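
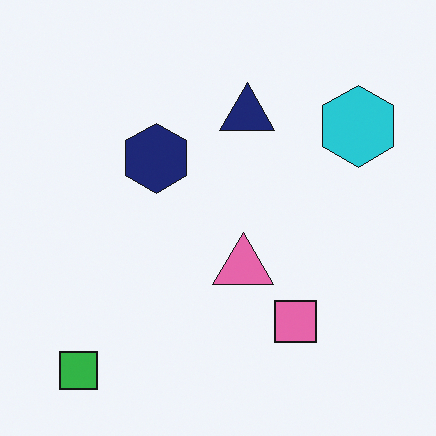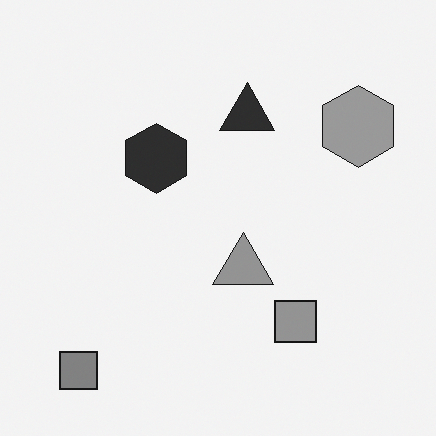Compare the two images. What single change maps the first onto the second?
The second image is the first converted to grayscale.

All color is removed — every shape is now a shade of grey.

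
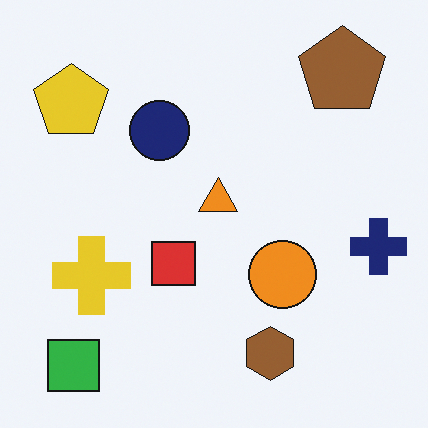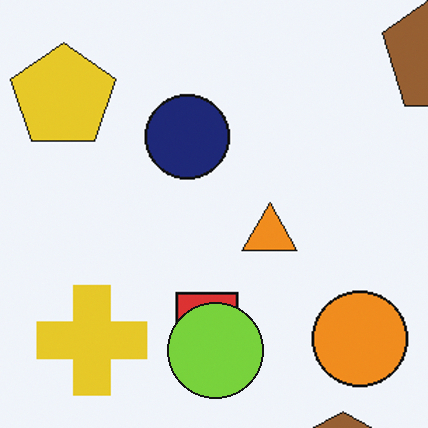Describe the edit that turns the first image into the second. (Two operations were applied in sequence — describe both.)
This is the original image cropped slightly and scaled back up, then overlaid with an additional lime circle.

The visible shapes are larger and the field of view is narrower; shapes near the original edges may be partly or wholly outside the frame — a crop-and-rescale. A lime circle appears in the second image that is absent from the first.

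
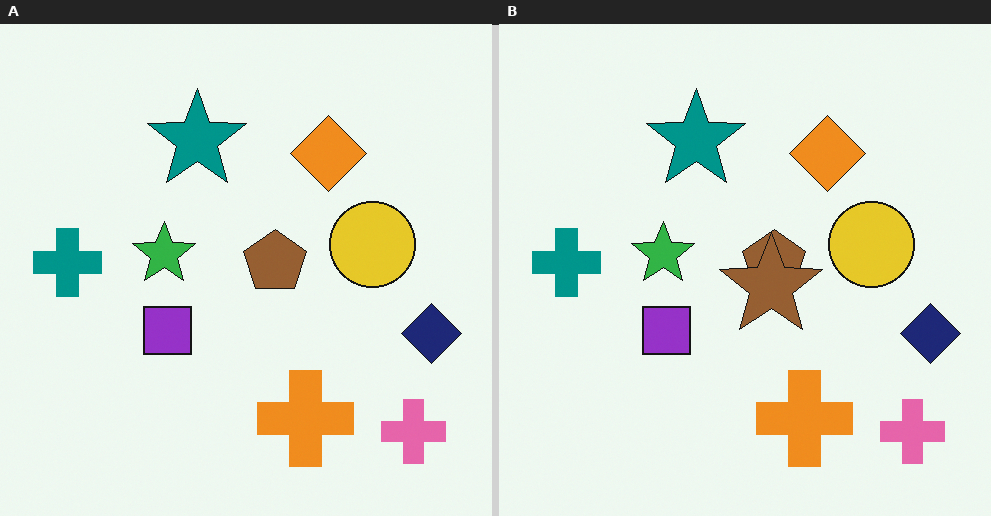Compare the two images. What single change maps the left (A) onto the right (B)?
Overlaid with an additional brown star.

A brown star appears in the right (B) image that is absent from the left (A).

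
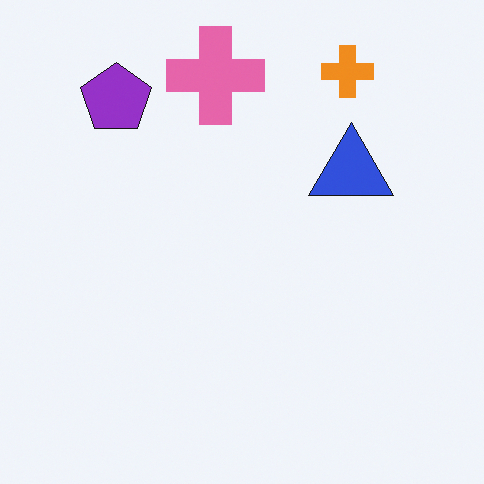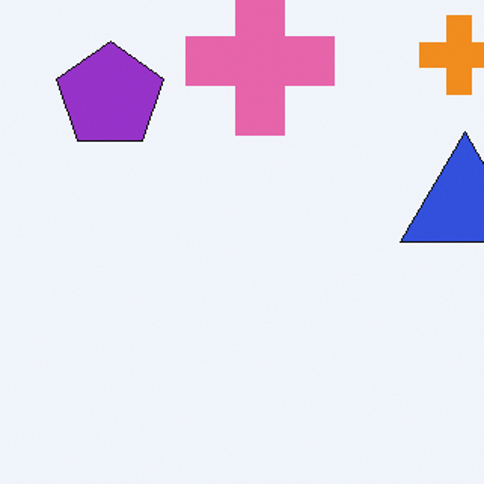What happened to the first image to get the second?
It was cropped to a modestly smaller region and rescaled.

The visible shapes are larger and the field of view is narrower; shapes near the original edges may be partly or wholly outside the frame — a crop-and-rescale.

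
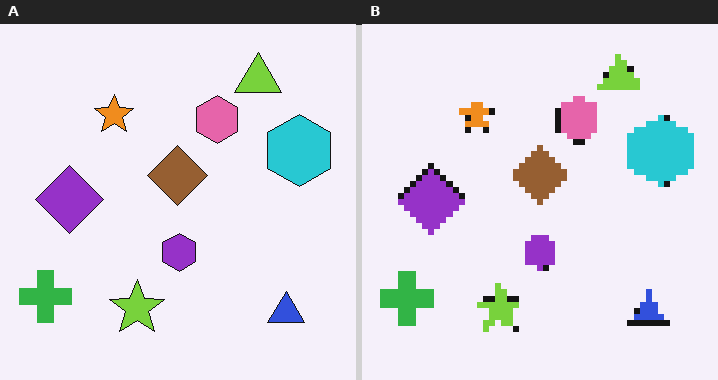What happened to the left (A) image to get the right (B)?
This is the original image moderately pixelated.

Shapes are reduced to large square blocks; fine edges and outlines are lost — a downscale-then-upscale (mosaic) effect.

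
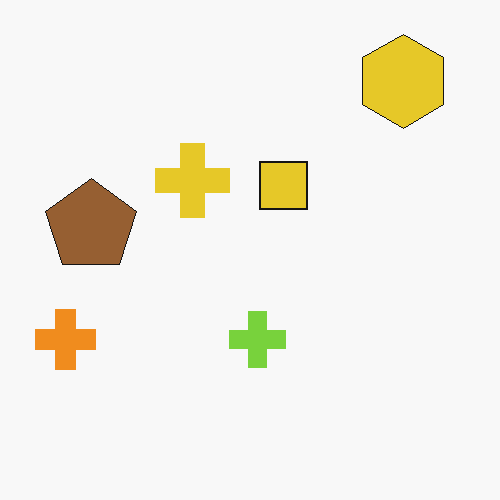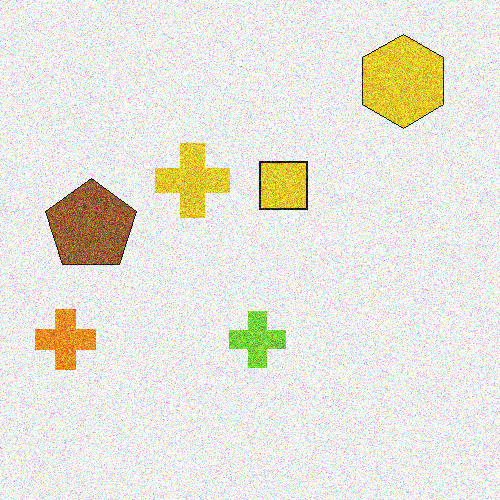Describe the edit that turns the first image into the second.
The transformation is: degraded with strong gaussian noise.

Random speckle covers the whole image, including the flat background.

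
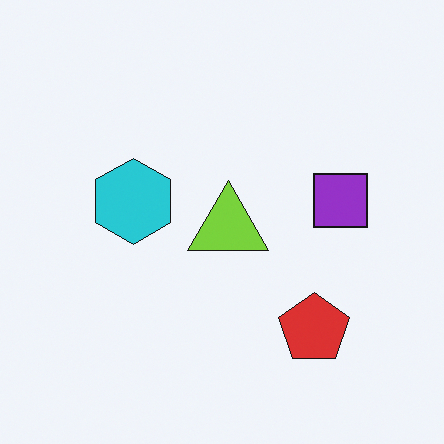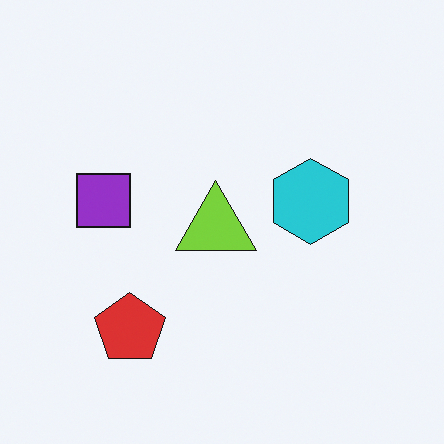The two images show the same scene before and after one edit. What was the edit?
Flipped horizontally (left ↔ right).

The purple square is in the right of the first image and the left of the second — shapes on opposite sides of the vertical midline have swapped in a mirror flip.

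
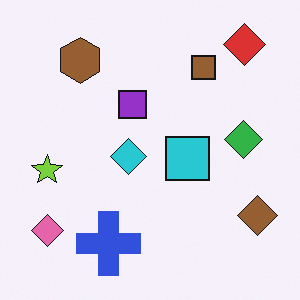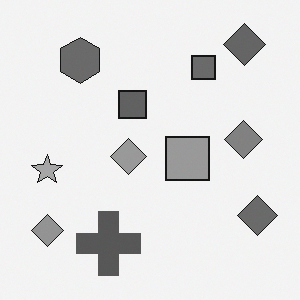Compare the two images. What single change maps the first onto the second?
It was converted to grayscale.

All color is removed — every shape is now a shade of grey.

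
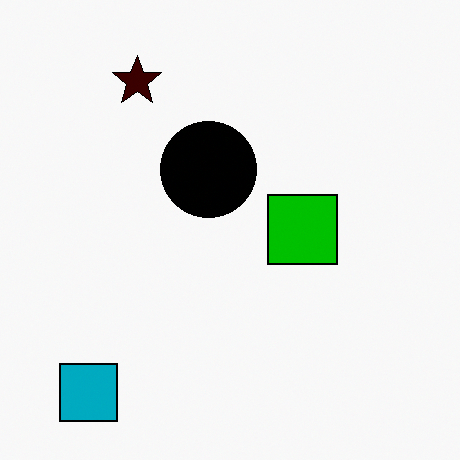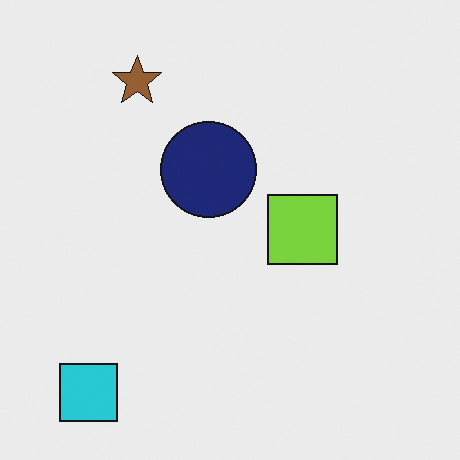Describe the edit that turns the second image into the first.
This is the original image given much higher contrast.

Tones are pushed away from mid-grey across the whole image — a global contrast change.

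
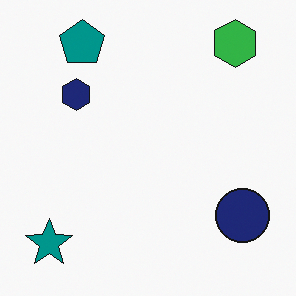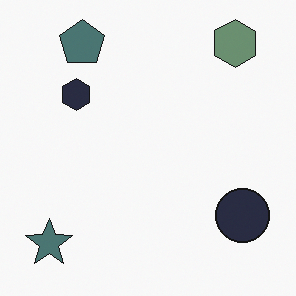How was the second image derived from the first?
Heavily desaturated.

All colors are more muted and greyish — a global saturation change.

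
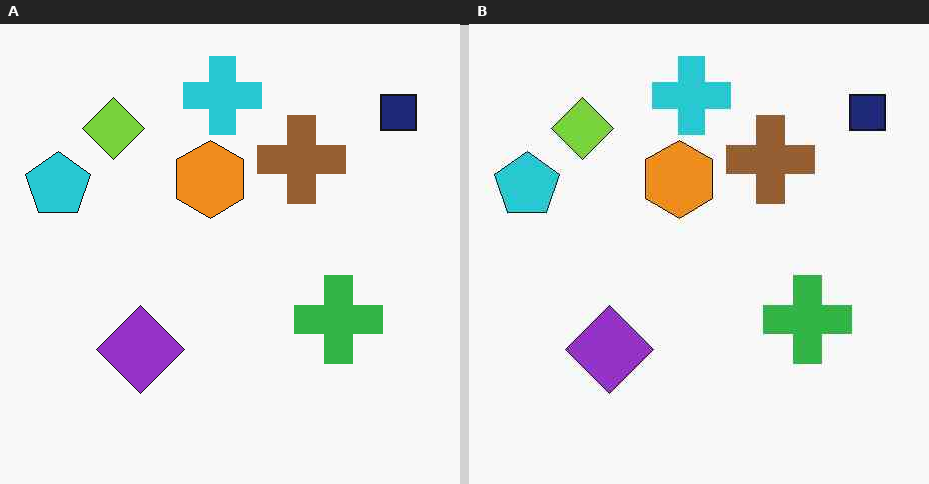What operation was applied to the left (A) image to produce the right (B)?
This is the original image given moderate JPEG compression.

Blocky 8×8 compression artifacts appear around shape edges and the flat background shows ringing — characteristic JPEG degradation.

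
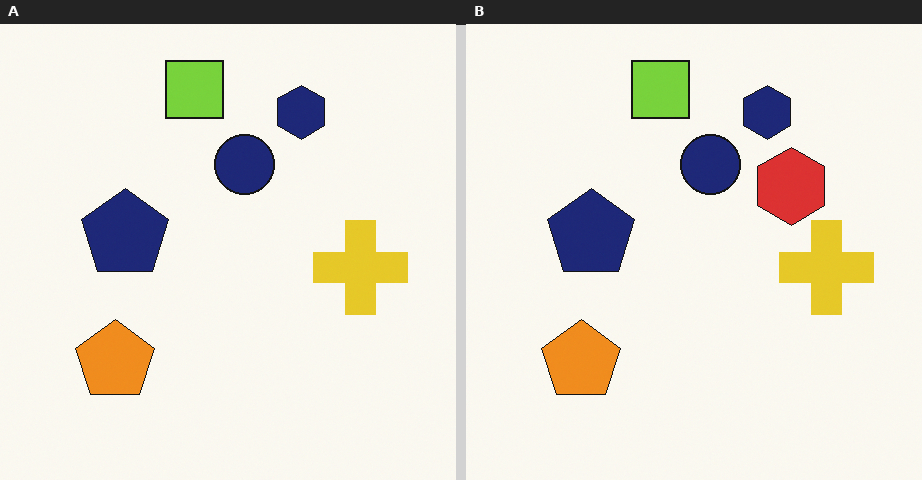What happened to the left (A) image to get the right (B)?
It was overlaid with an additional red hexagon.

A red hexagon appears in the right (B) image that is absent from the left (A).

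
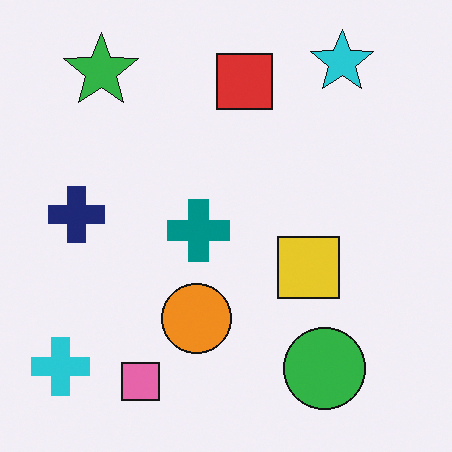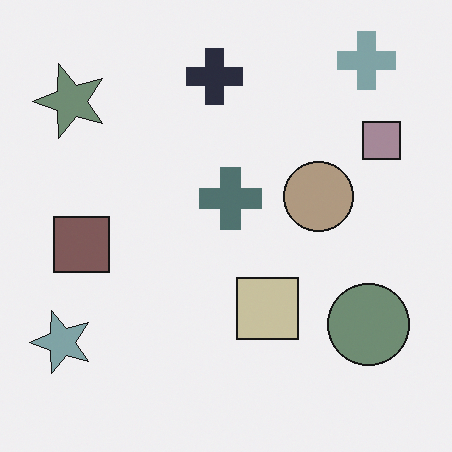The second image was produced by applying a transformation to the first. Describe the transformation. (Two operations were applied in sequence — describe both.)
The transformation is: transposed (reflected across the top-left ↔ bottom-right diagonal), then made much more muted (saturation change).

Shapes have swapped their row and column positions — what was in the top-right is now in the bottom-left — a diagonal reflection. All colors are more muted and greyish — a global saturation change.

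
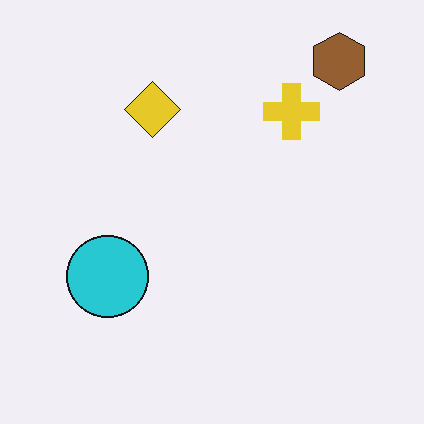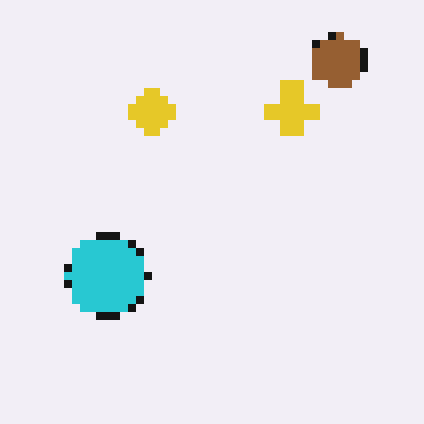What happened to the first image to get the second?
It was pixelated into visible square blocks.

Shapes are reduced to large square blocks; fine edges and outlines are lost — a downscale-then-upscale (mosaic) effect.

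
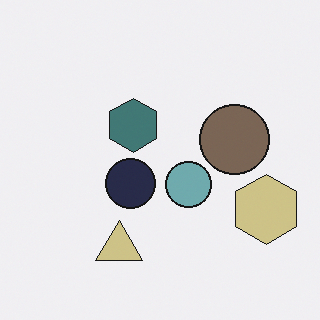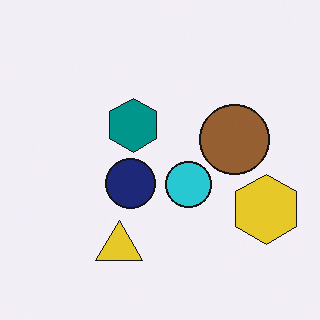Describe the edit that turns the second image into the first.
This is the original image heavily desaturated.

All colors are more muted and greyish — a global saturation change.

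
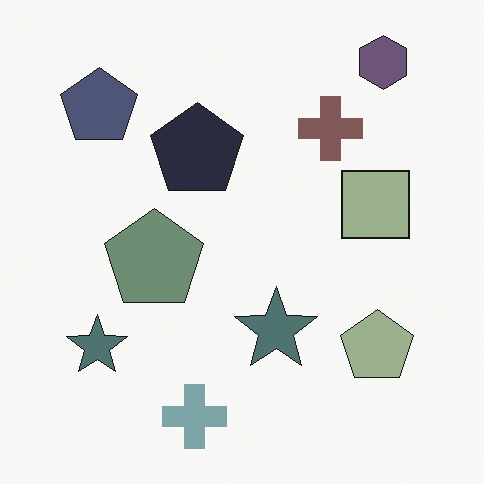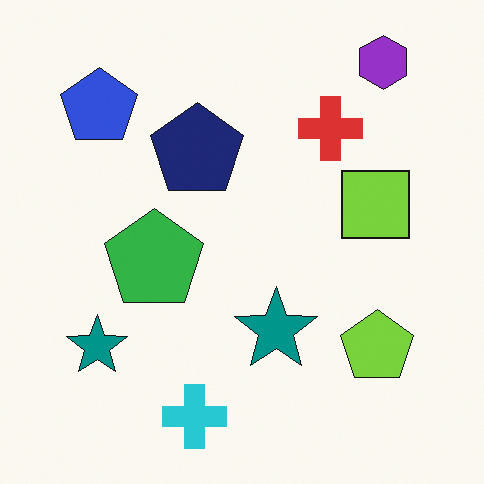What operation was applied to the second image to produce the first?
Heavily desaturated.

All colors are more muted and greyish — a global saturation change.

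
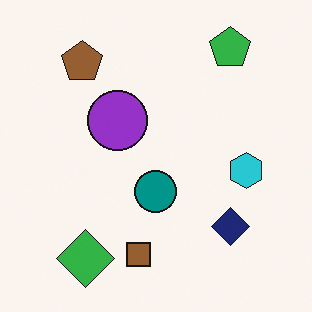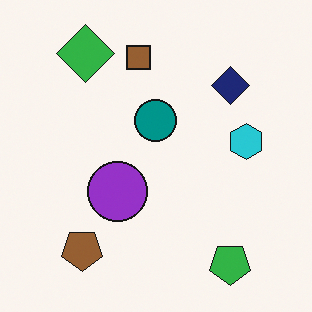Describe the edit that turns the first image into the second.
This is the original image flipped vertically (top ↔ bottom).

The green pentagon is in the top-right of the first image and the bottom-right of the second — shapes on opposite sides of the horizontal midline have swapped in a mirror flip.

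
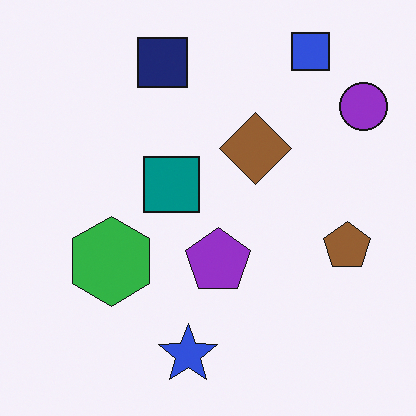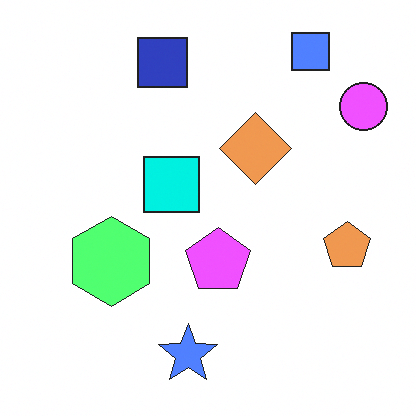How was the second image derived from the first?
The image was noticeably brightened.

Every pixel — background and shapes alike — is uniformly brightened.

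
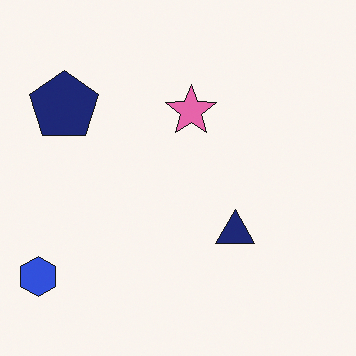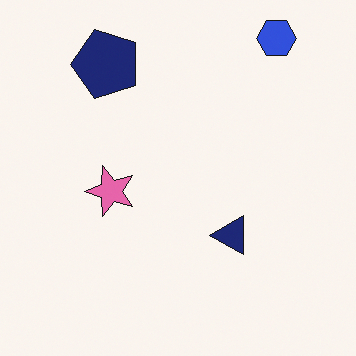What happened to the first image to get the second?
The transformation is: transposed (reflected across the top-left ↔ bottom-right diagonal).

Shapes have swapped their row and column positions — what was in the top-right is now in the bottom-left — a diagonal reflection.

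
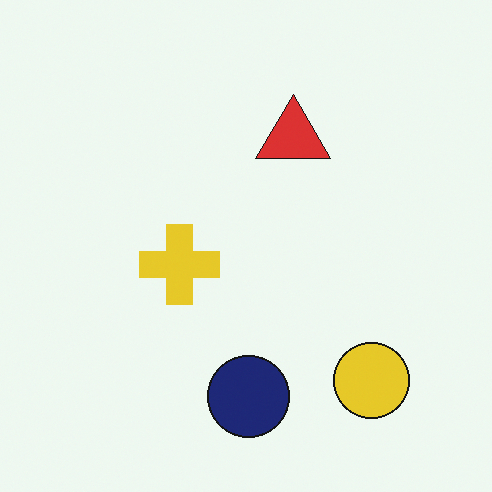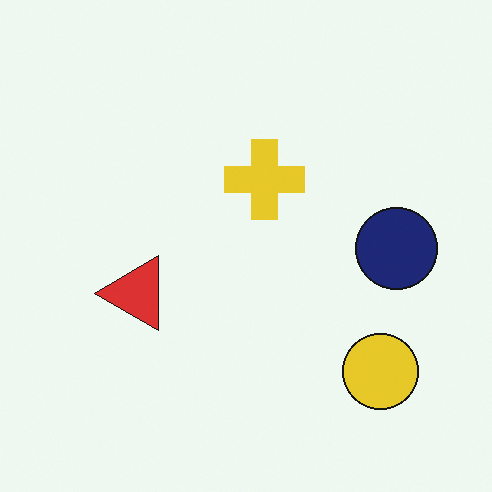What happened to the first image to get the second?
The transformation is: transposed (reflected across the top-left ↔ bottom-right diagonal).

Shapes have swapped their row and column positions — what was in the top-right is now in the bottom-left — a diagonal reflection.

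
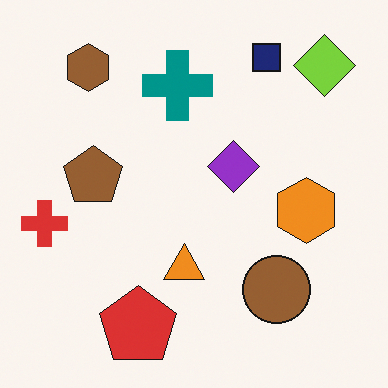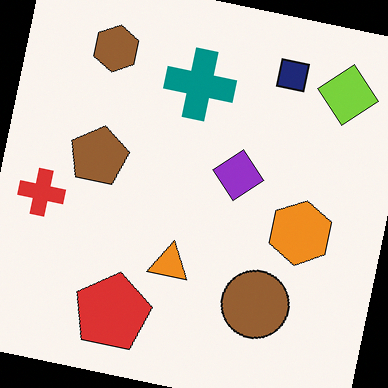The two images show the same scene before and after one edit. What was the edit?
The image was rotated clockwise by a small amount.

Every shape is tilted by the same angle and the image corners show triangular fill wedges — a whole-image rotation by a non-right angle.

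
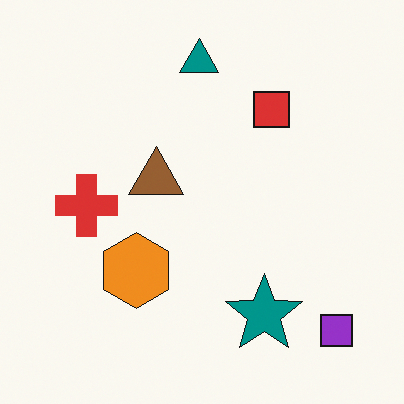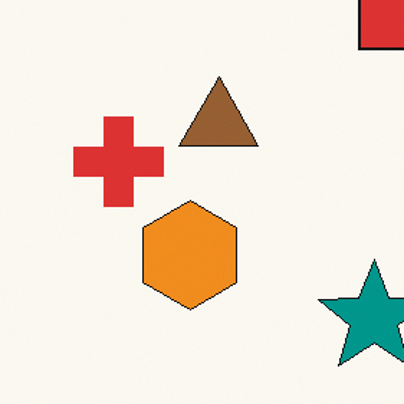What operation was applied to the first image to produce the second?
It was cropped to a modestly smaller region and rescaled.

The visible shapes are larger and the field of view is narrower; shapes near the original edges may be partly or wholly outside the frame — a crop-and-rescale.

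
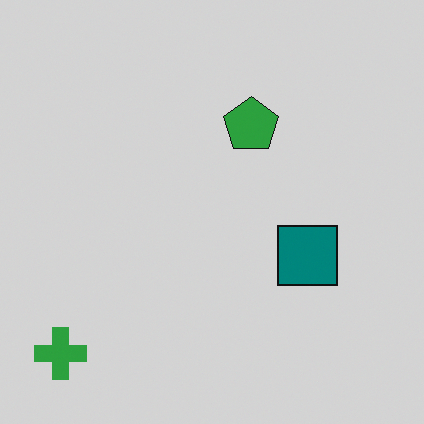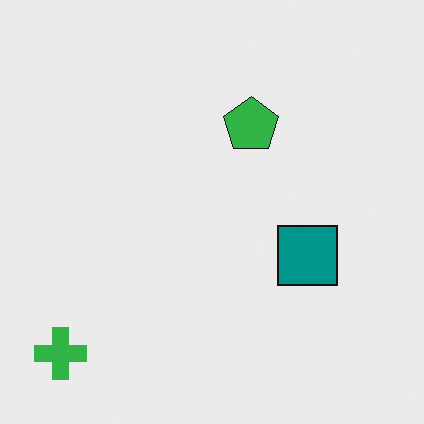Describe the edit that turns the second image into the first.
The image was slightly darkened.

Every pixel — background and shapes alike — is uniformly darkened.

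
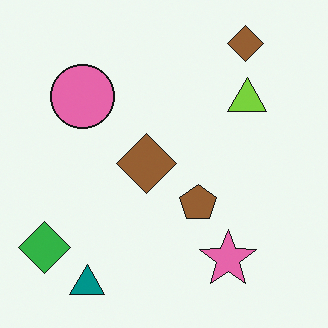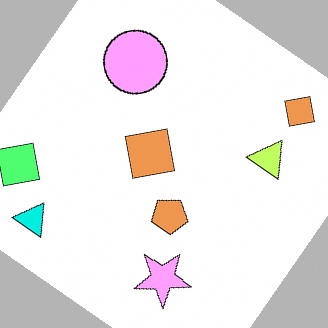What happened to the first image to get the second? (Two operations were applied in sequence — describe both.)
The transformation is: substantially brightened, then rotated clockwise by a large amount — several tens of degrees.

Every pixel — background and shapes alike — is uniformly brightened. Every shape is tilted by the same angle and the image corners show triangular fill wedges — a whole-image rotation by a non-right angle.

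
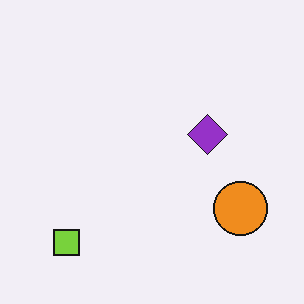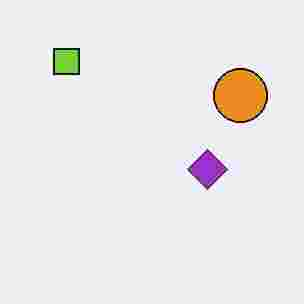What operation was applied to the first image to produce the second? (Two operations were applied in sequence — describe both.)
It was flipped vertically (top ↔ bottom), then heavily JPEG-compressed with obvious blocking artifacts.

The lime square is in the bottom-left of the first image and the top-left of the second — shapes on opposite sides of the horizontal midline have swapped in a mirror flip. Blocky 8×8 compression artifacts appear around shape edges and the flat background shows ringing — characteristic JPEG degradation.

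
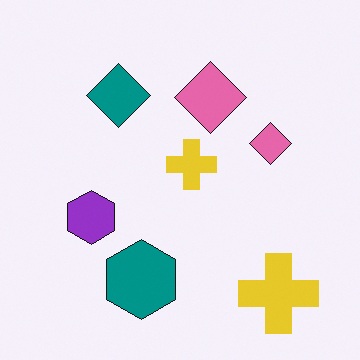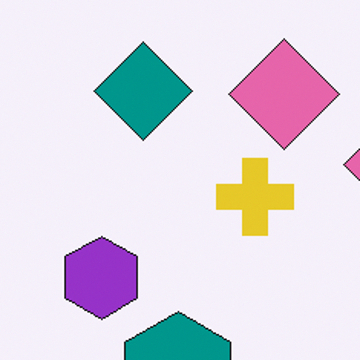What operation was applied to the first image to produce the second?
The second image is the first cropped slightly and scaled back up.

The visible shapes are larger and the field of view is narrower; shapes near the original edges may be partly or wholly outside the frame — a crop-and-rescale.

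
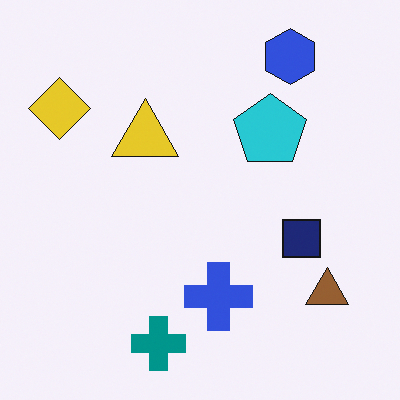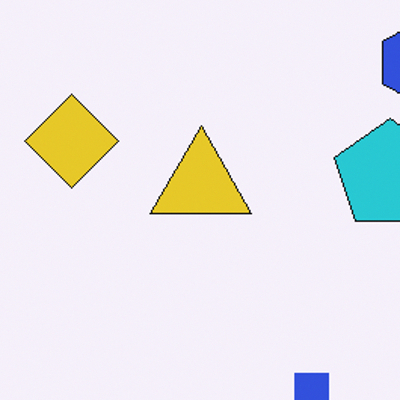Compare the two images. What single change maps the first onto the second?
It was cropped to a modestly smaller region and rescaled.

The visible shapes are larger and the field of view is narrower; shapes near the original edges may be partly or wholly outside the frame — a crop-and-rescale.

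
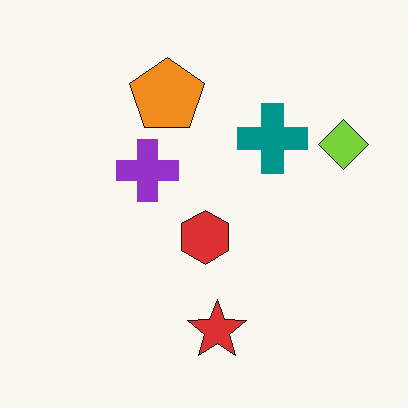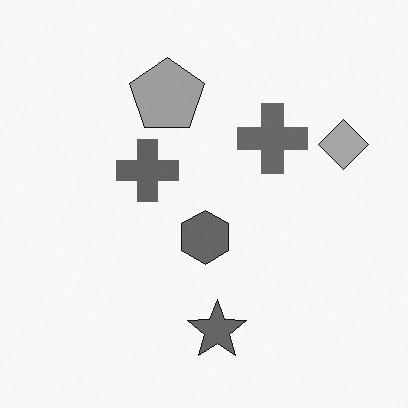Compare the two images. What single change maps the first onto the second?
Converted to grayscale.

All color is removed — every shape is now a shade of grey.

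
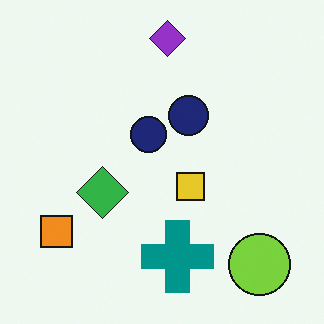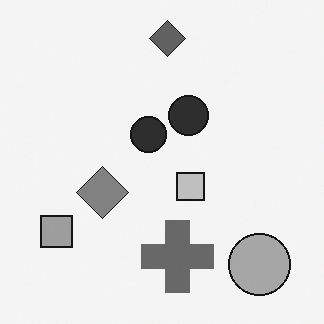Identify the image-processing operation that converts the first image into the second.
The transformation is: converted to grayscale.

All color is removed — every shape is now a shade of grey.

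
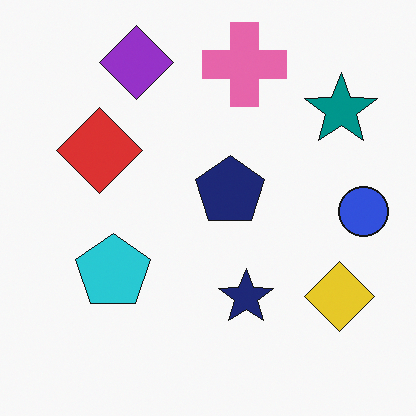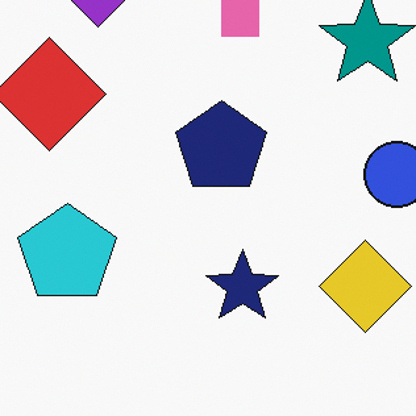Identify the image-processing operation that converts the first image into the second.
It was cropped to a modestly smaller region and rescaled.

The visible shapes are larger and the field of view is narrower; shapes near the original edges may be partly or wholly outside the frame — a crop-and-rescale.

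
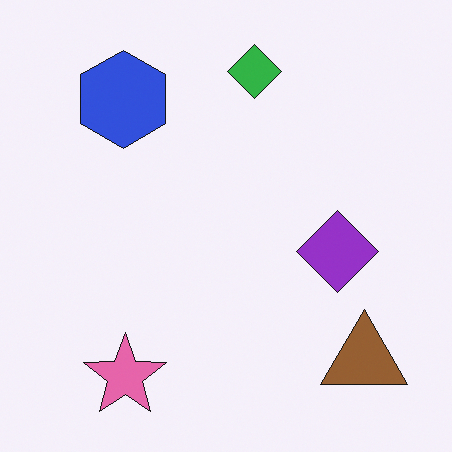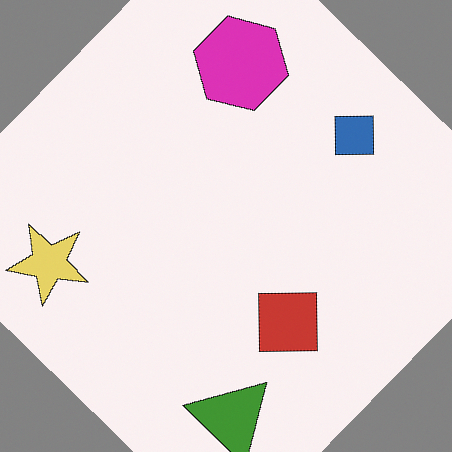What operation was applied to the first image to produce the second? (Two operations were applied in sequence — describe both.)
It was hue-shifted by a moderate amount, then rotated clockwise by a large amount — several tens of degrees.

Every shape's color has rotated by the same amount around the hue wheel — a uniform hue shift. Every shape is tilted by the same angle and the image corners show triangular fill wedges — a whole-image rotation by a non-right angle.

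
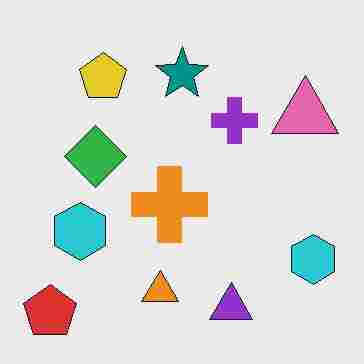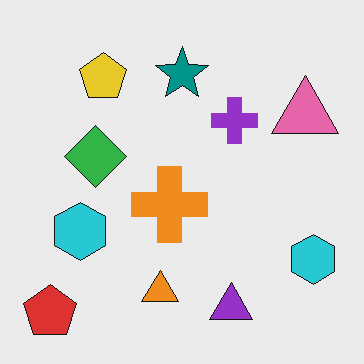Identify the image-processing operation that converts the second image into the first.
It was heavily JPEG-compressed with obvious blocking artifacts.

Blocky 8×8 compression artifacts appear around shape edges and the flat background shows ringing — characteristic JPEG degradation.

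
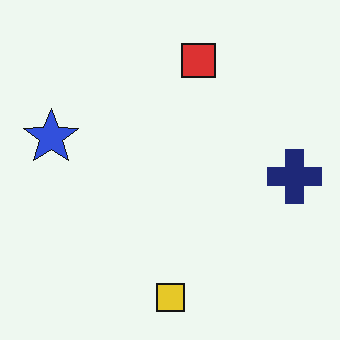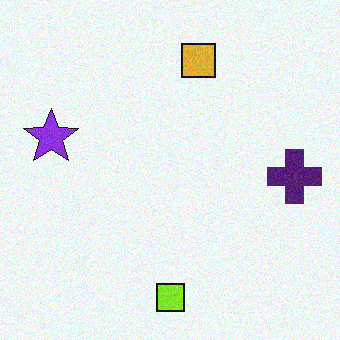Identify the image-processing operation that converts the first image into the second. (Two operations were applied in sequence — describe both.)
Hue-shifted by a small amount, then degraded with subtle gaussian noise.

Every shape's color has rotated by the same amount around the hue wheel — a uniform hue shift. Random speckle covers the whole image, including the flat background.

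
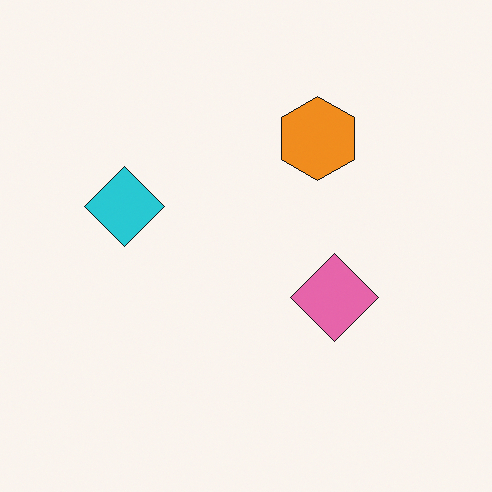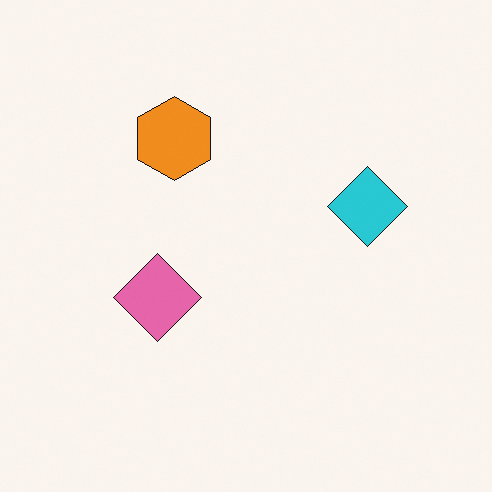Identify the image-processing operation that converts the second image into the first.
The first image is the second flipped horizontally (left ↔ right).

The cyan diamond is in the right of the second image and the left of the first — shapes on opposite sides of the vertical midline have swapped in a mirror flip.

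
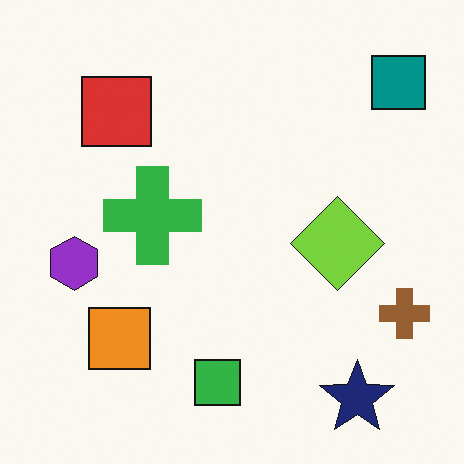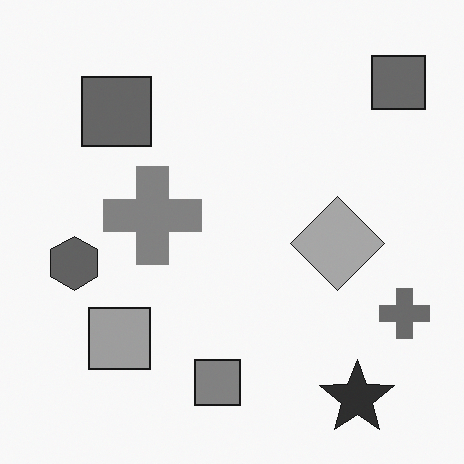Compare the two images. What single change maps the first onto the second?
The transformation is: converted to grayscale.

All color is removed — every shape is now a shade of grey.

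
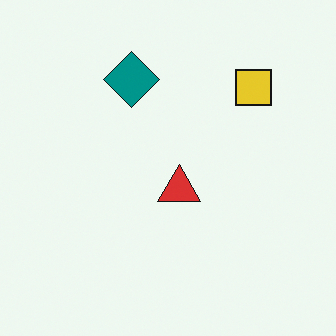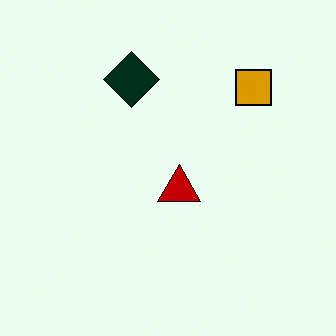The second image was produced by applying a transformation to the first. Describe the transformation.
This is the original image given much higher contrast.

Tones are pushed away from mid-grey across the whole image — a global contrast change.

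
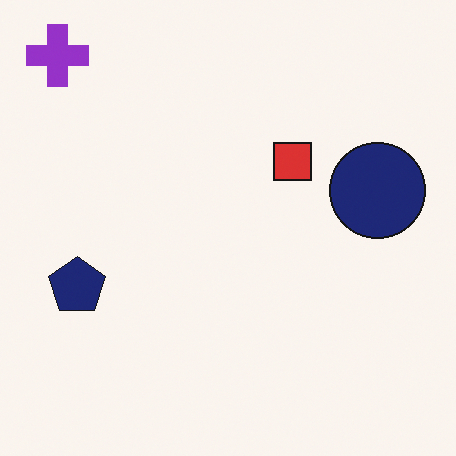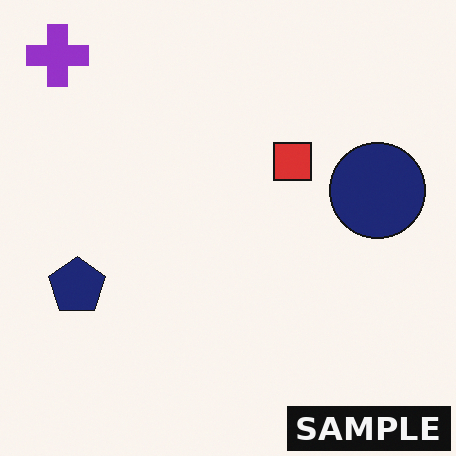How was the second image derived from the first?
It was watermarked with the text "SAMPLE" in the lower-right corner.

A dark label reading "SAMPLE" appears in the lower-right corner.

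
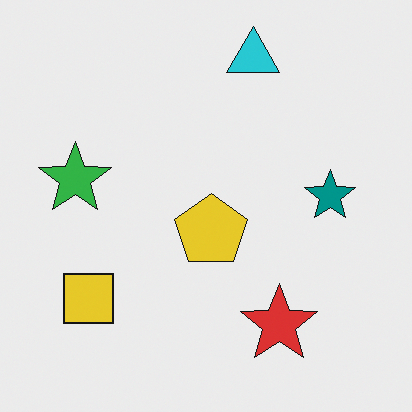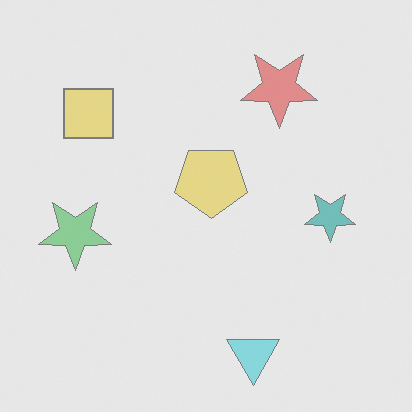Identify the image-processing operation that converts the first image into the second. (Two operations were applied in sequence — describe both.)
It was flipped vertically (top ↔ bottom), then given much lower contrast.

The cyan triangle is in the top of the first image and the bottom of the second — shapes on opposite sides of the horizontal midline have swapped in a mirror flip. Tones are pushed toward mid-grey across the whole image — a global contrast change.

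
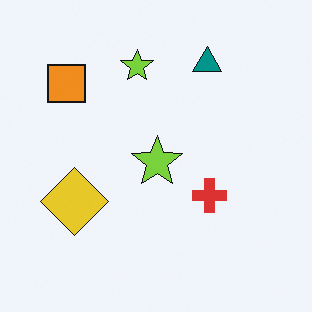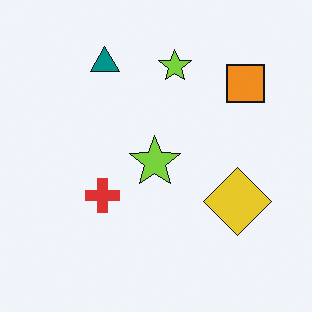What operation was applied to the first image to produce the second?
This is the original image flipped horizontally (left ↔ right).

The orange square is in the top-left of the first image and the top-right of the second — shapes on opposite sides of the vertical midline have swapped in a mirror flip.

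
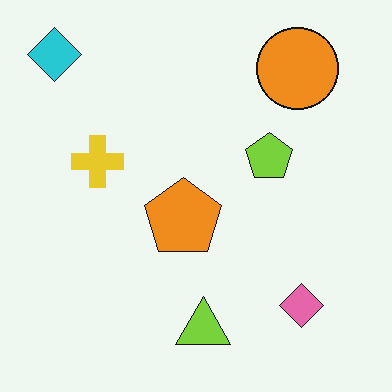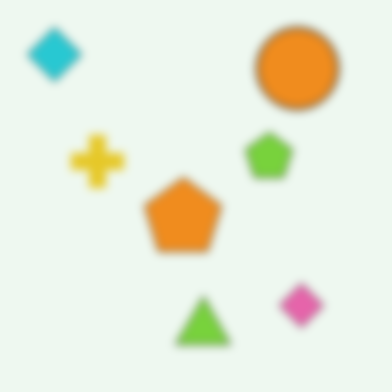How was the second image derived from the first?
It was moderately blurred.

Shape edges and outlines are uniformly softened across the whole image.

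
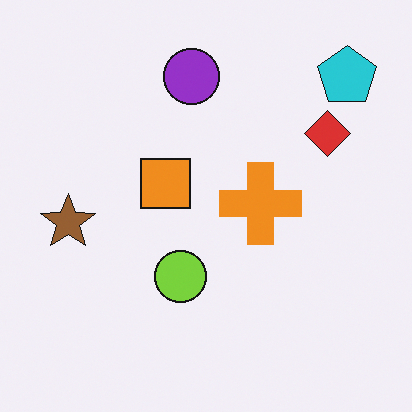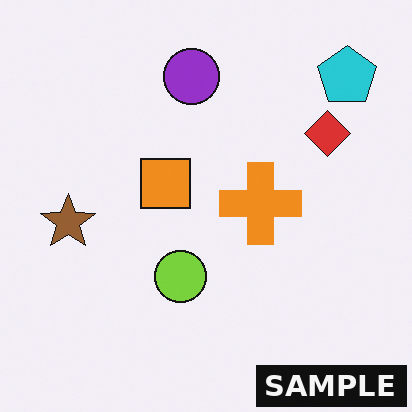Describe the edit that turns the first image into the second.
This is the original image watermarked with the text "SAMPLE" in the lower-right corner.

A dark label reading "SAMPLE" appears in the lower-right corner.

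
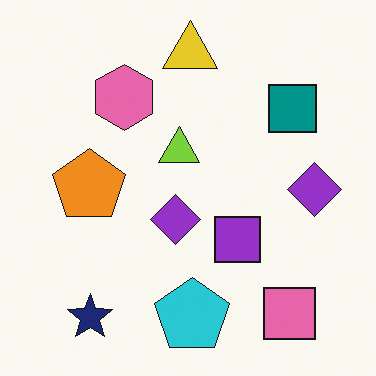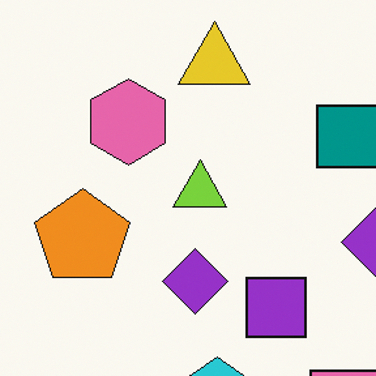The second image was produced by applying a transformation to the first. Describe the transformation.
Cropped slightly and scaled back up.

The visible shapes are larger and the field of view is narrower; shapes near the original edges may be partly or wholly outside the frame — a crop-and-rescale.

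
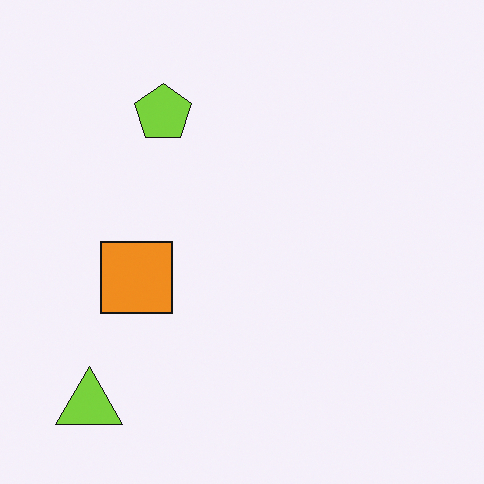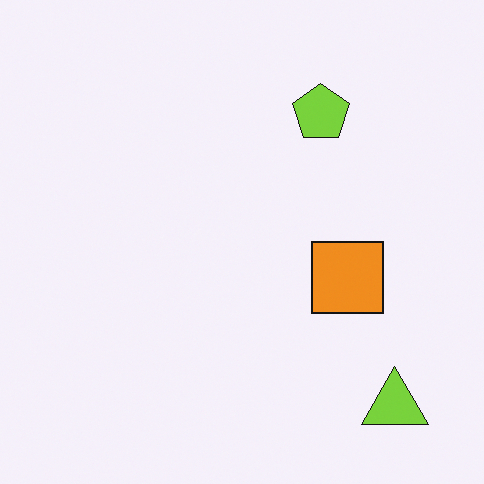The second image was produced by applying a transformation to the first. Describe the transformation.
The transformation is: flipped horizontally (left ↔ right).

The lime triangle is in the bottom-left of the first image and the bottom-right of the second — shapes on opposite sides of the vertical midline have swapped in a mirror flip.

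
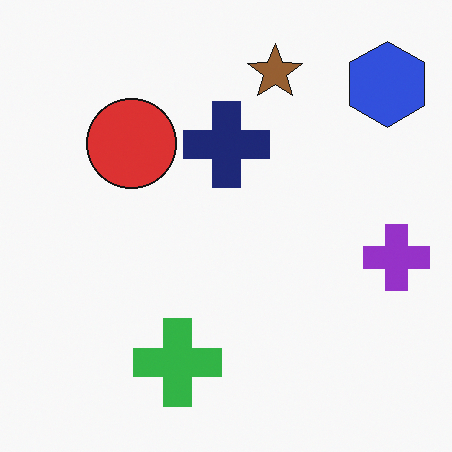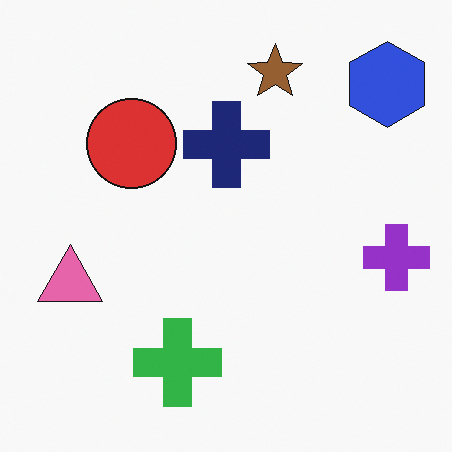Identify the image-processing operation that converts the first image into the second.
This is the original image overlaid with an additional pink triangle.

A pink triangle appears in the second image that is absent from the first.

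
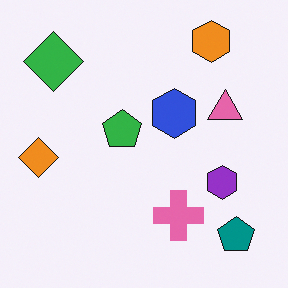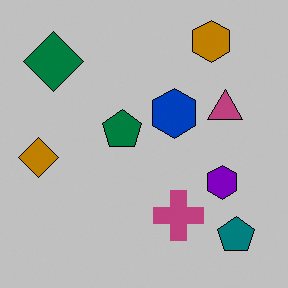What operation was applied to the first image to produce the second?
This is the original image aggressively posterized.

Each flat color has snapped to a coarser quantized level — most visibly, the near-white background has dropped to a flat grey.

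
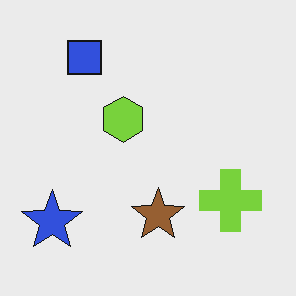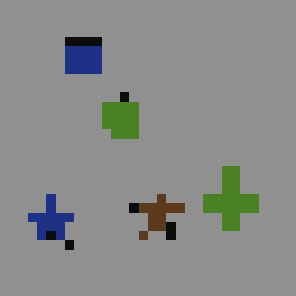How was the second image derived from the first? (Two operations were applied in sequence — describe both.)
Darkened a lot, then coarsely pixelated.

Every pixel — background and shapes alike — is uniformly darkened. Shapes are reduced to large square blocks; fine edges and outlines are lost — a downscale-then-upscale (mosaic) effect.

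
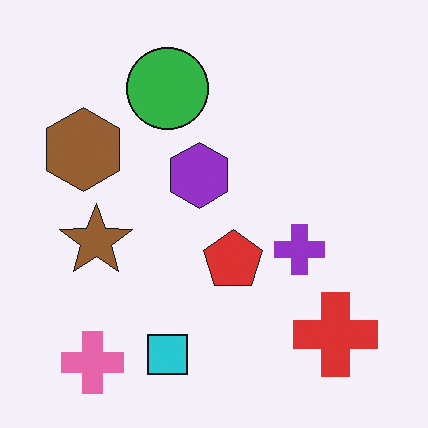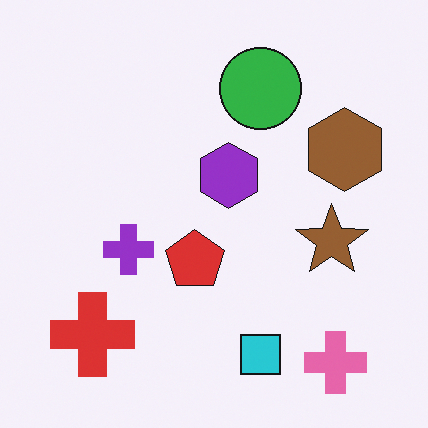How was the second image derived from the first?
The second image is the first flipped horizontally (left ↔ right).

The brown hexagon is in the left of the first image and the right of the second — shapes on opposite sides of the vertical midline have swapped in a mirror flip.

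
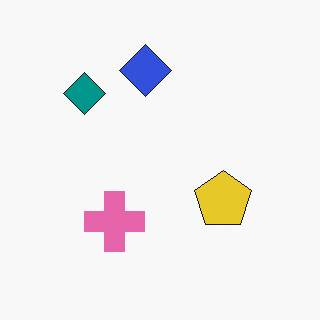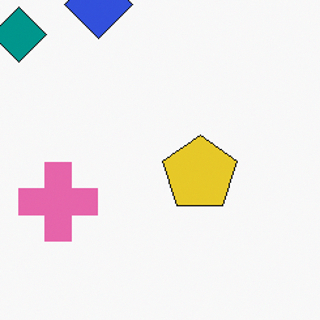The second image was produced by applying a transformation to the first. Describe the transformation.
The second image is the first cropped to a modestly smaller region and rescaled.

The visible shapes are larger and the field of view is narrower; shapes near the original edges may be partly or wholly outside the frame — a crop-and-rescale.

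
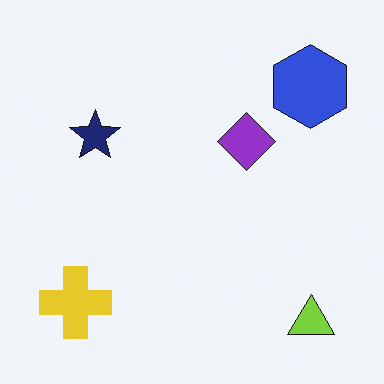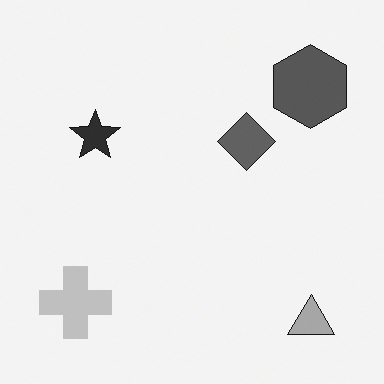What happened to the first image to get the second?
It was converted to grayscale.

All color is removed — every shape is now a shade of grey.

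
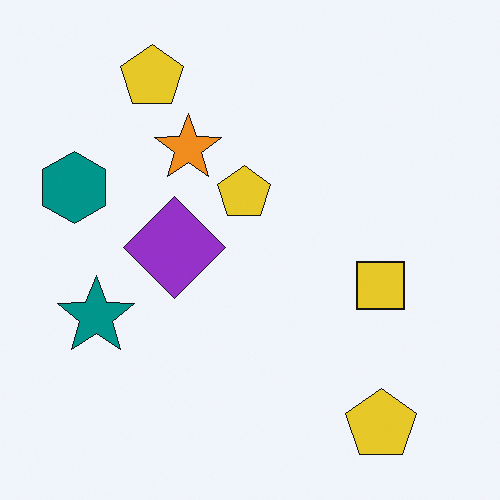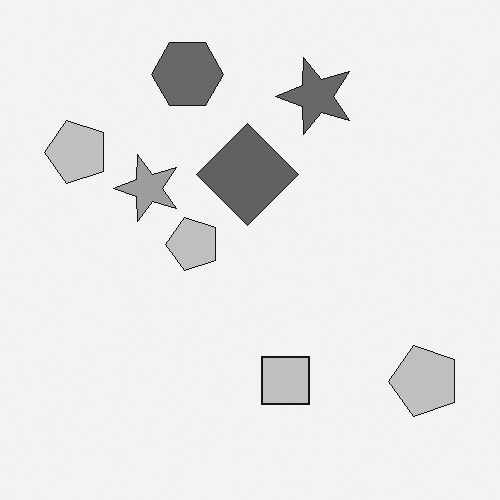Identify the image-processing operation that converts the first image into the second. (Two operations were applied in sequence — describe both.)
Transposed (reflected across the top-left ↔ bottom-right diagonal), then converted to grayscale.

Shapes have swapped their row and column positions — what was in the top-right is now in the bottom-left — a diagonal reflection. All color is removed — every shape is now a shade of grey.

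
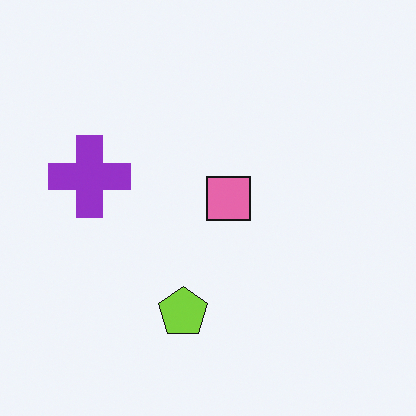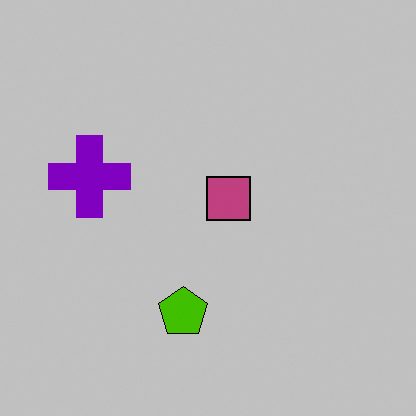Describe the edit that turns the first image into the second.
It was aggressively posterized.

Each flat color has snapped to a coarser quantized level — most visibly, the near-white background has dropped to a flat grey.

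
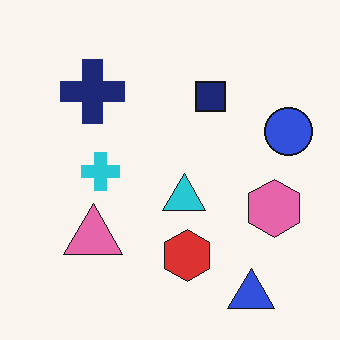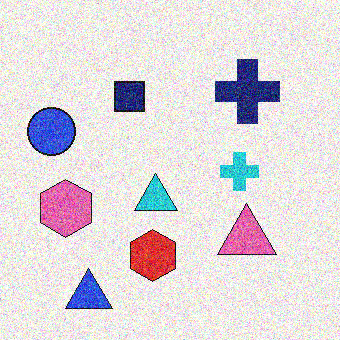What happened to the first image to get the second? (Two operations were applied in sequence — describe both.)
The transformation is: flipped horizontally (left ↔ right), then degraded with a thick layer of grain.

The blue circle is in the right of the first image and the left of the second — shapes on opposite sides of the vertical midline have swapped in a mirror flip. Random speckle covers the whole image, including the flat background.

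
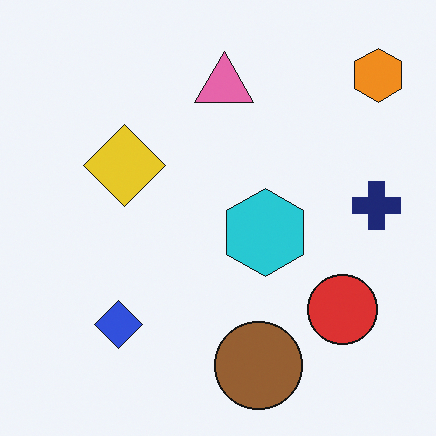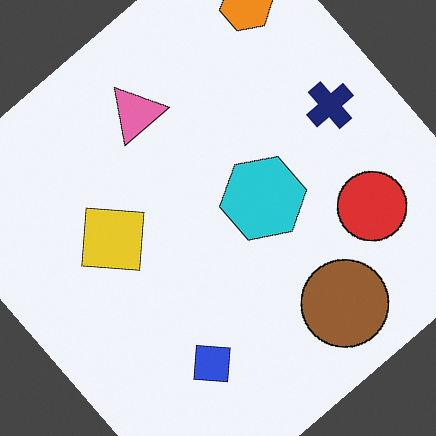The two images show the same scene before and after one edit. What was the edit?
The image was rotated counter-clockwise by a large amount — several tens of degrees.

Every shape is tilted by the same angle and the image corners show triangular fill wedges — a whole-image rotation by a non-right angle.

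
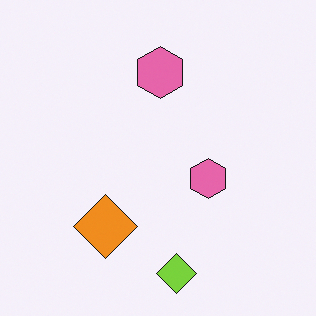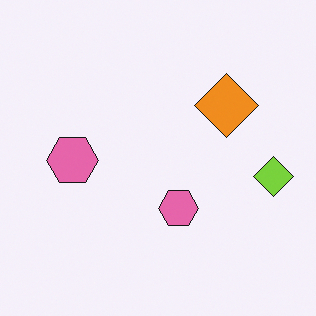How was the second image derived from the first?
The second image is the first transposed (reflected across the top-left ↔ bottom-right diagonal).

Shapes have swapped their row and column positions — what was in the top-right is now in the bottom-left — a diagonal reflection.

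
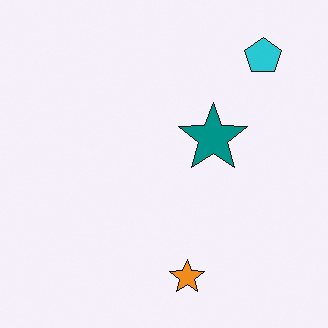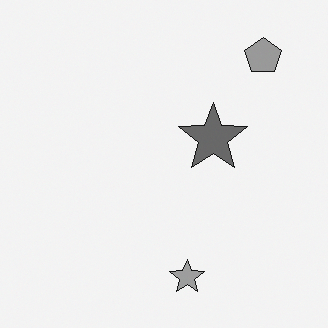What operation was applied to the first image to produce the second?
The second image is the first converted to grayscale.

All color is removed — every shape is now a shade of grey.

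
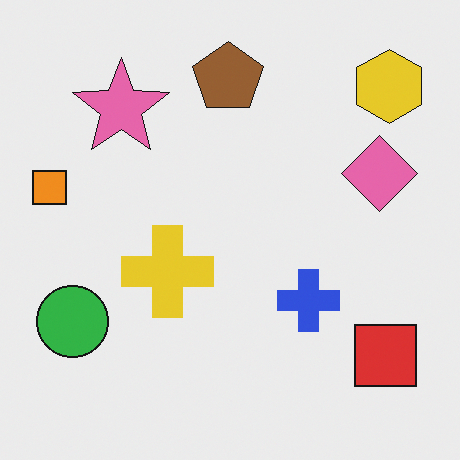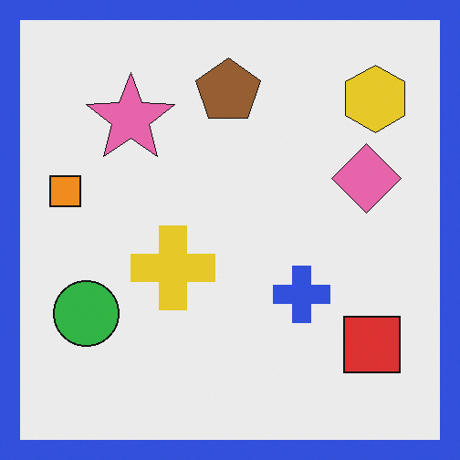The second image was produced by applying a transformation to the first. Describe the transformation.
The transformation is: framed with a blue border.

A solid blue frame runs around the edge of the second image, with the content slightly shrunk inside it.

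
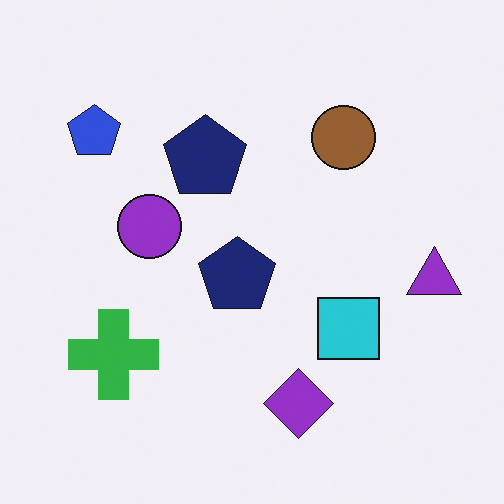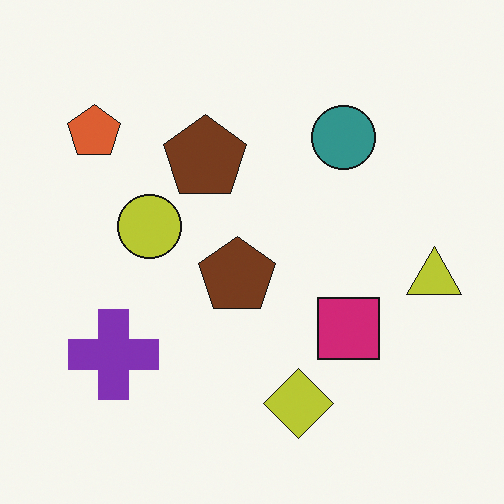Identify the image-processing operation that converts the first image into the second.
The image was hue-shifted through roughly a third of the color wheel.

Every shape's color has rotated by the same amount around the hue wheel — a uniform hue shift.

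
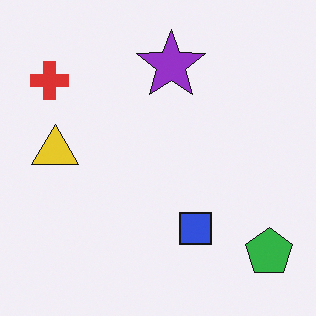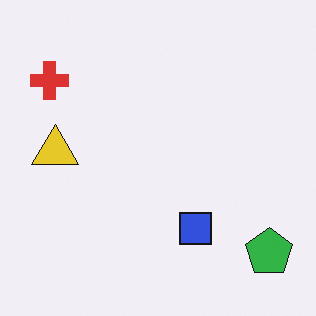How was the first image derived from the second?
The image was overlaid with an additional purple star.

A purple star appears in the first image that is absent from the second.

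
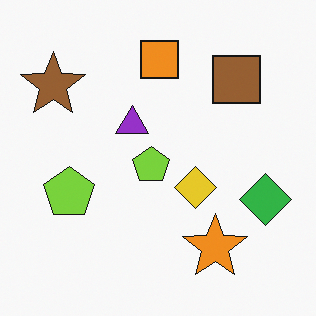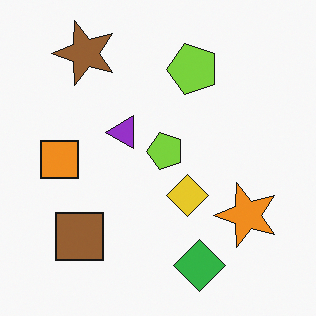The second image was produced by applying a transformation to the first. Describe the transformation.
The transformation is: transposed (reflected across the top-left ↔ bottom-right diagonal).

Shapes have swapped their row and column positions — what was in the top-right is now in the bottom-left — a diagonal reflection.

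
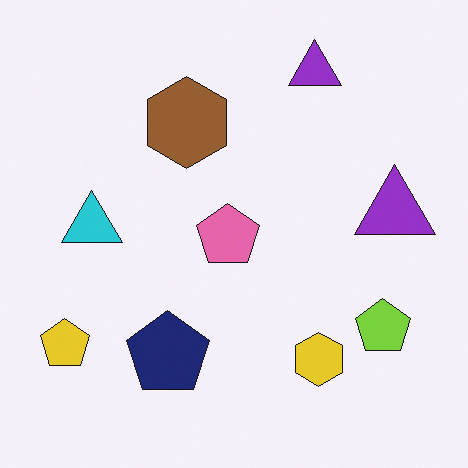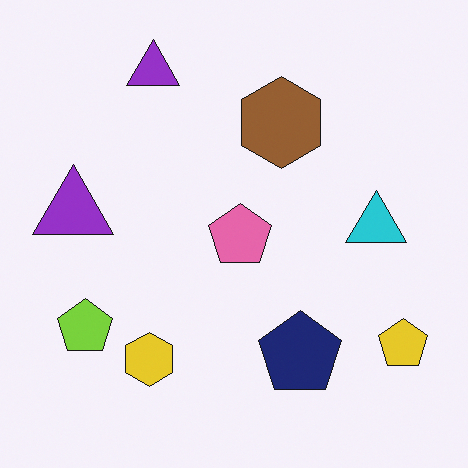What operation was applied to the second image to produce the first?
This is the original image flipped horizontally (left ↔ right).

The yellow pentagon is in the bottom-right of the second image and the bottom-left of the first — shapes on opposite sides of the vertical midline have swapped in a mirror flip.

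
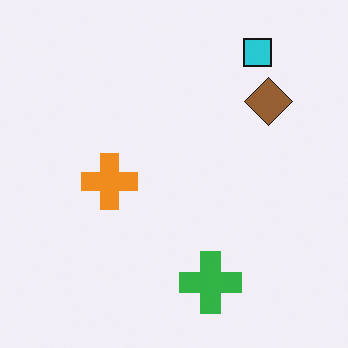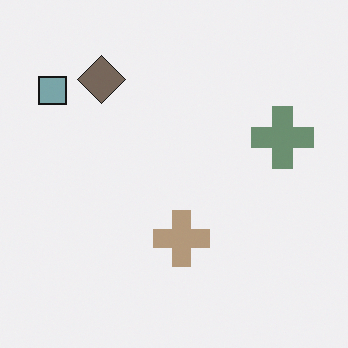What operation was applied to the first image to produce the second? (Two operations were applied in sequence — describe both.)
The image was rotated 90° counter-clockwise, then heavily desaturated.

The cyan square sits in the top-right of the first image and the top-left of the second — consistent with a whole-image 90° counter-clockwise rotation. All colors are more muted and greyish — a global saturation change.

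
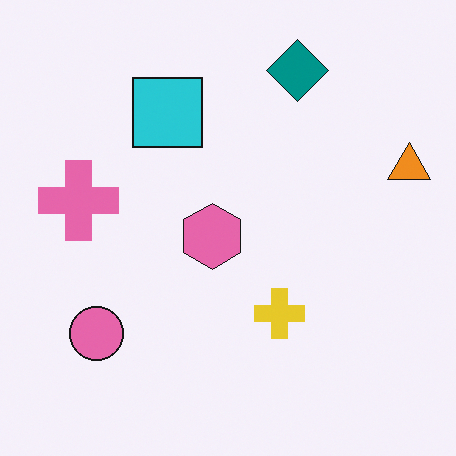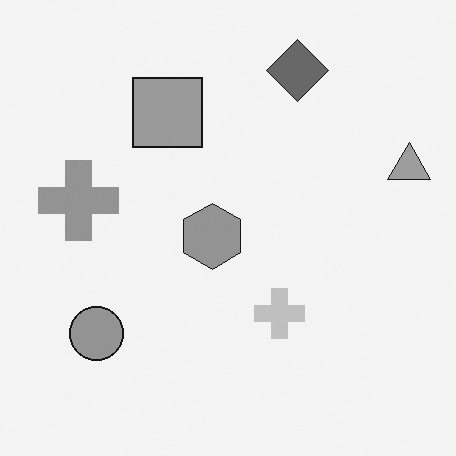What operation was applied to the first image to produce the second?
It was converted to grayscale.

All color is removed — every shape is now a shade of grey.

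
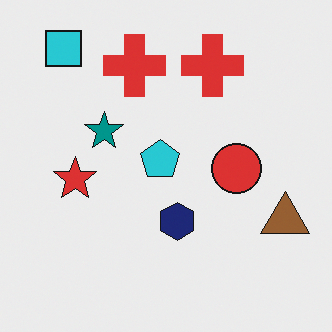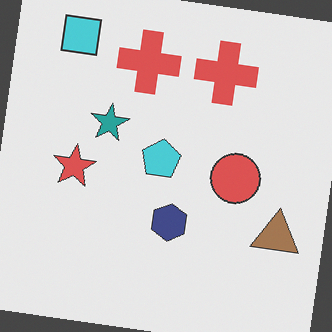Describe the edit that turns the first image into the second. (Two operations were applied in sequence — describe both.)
It was given slightly reduced contrast, then rotated clockwise by a slight angle.

Tones are pushed toward mid-grey across the whole image — a global contrast change. Every shape is tilted by the same angle and the image corners show triangular fill wedges — a whole-image rotation by a non-right angle.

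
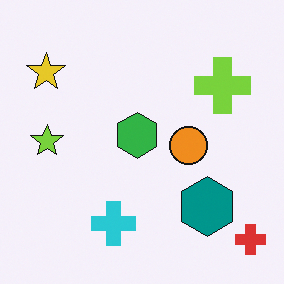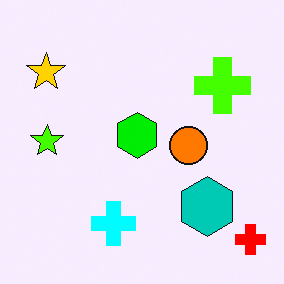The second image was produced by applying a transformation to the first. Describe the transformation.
It was made much more vivid (saturation change).

All colors are more vivid — a global saturation change.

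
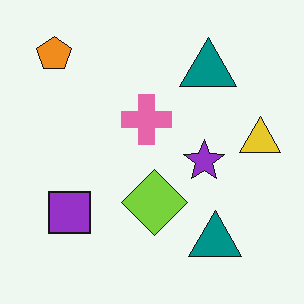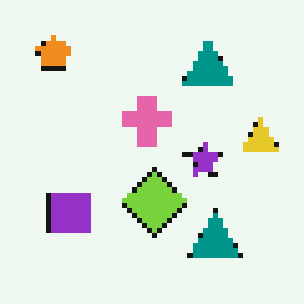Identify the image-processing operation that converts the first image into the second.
This is the original image lightly pixelated (a mild mosaic effect).

Shapes are reduced to large square blocks; fine edges and outlines are lost — a downscale-then-upscale (mosaic) effect.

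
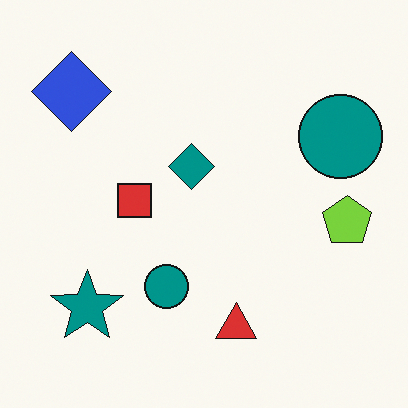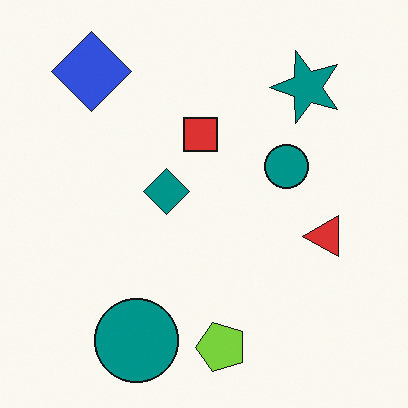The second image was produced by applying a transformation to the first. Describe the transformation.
This is the original image transposed (reflected across the top-left ↔ bottom-right diagonal).

Shapes have swapped their row and column positions — what was in the top-right is now in the bottom-left — a diagonal reflection.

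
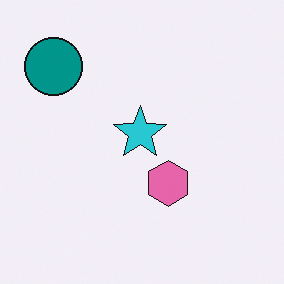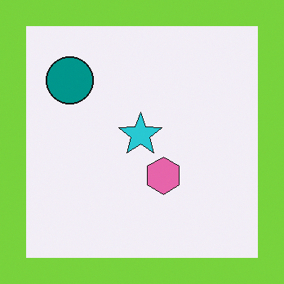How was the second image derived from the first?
It was framed with a lime border.

A solid lime frame runs around the edge of the second image, with the content slightly shrunk inside it.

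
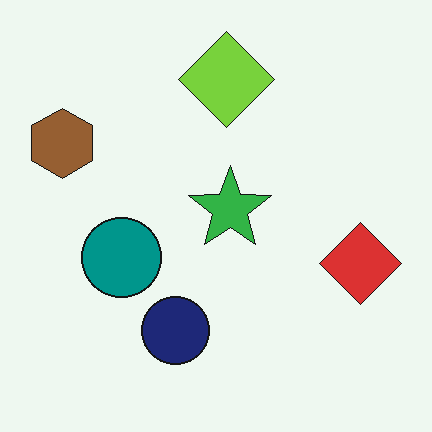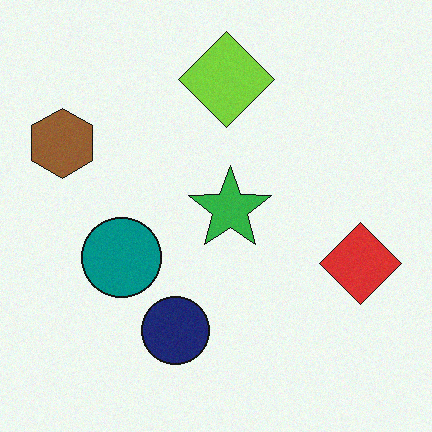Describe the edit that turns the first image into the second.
It was degraded with subtle gaussian noise.

Random speckle covers the whole image, including the flat background.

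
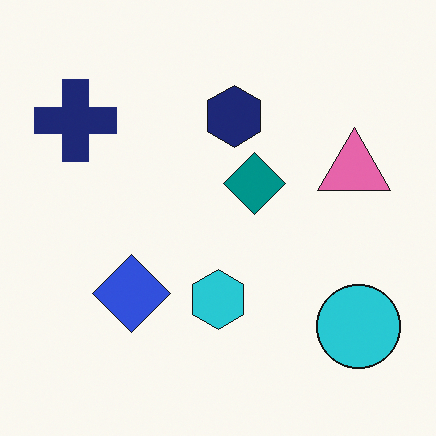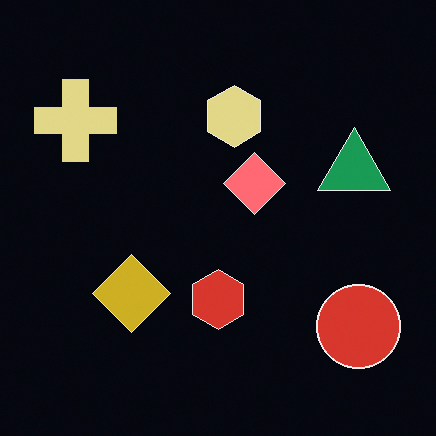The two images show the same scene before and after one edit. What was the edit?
It was color-inverted (negative).

The light background has become dark and every shape's color is its complement — a photographic negative.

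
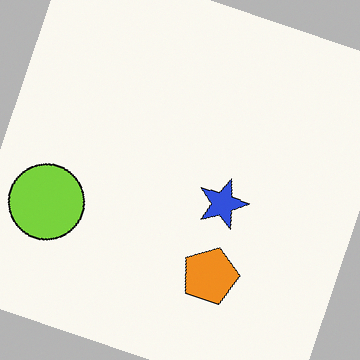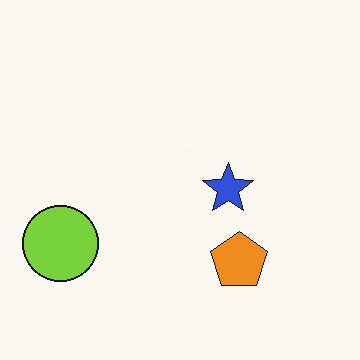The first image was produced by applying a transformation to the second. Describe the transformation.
This is the original image rotated clockwise by a clearly visible amount.

Every shape is tilted by the same angle and the image corners show triangular fill wedges — a whole-image rotation by a non-right angle.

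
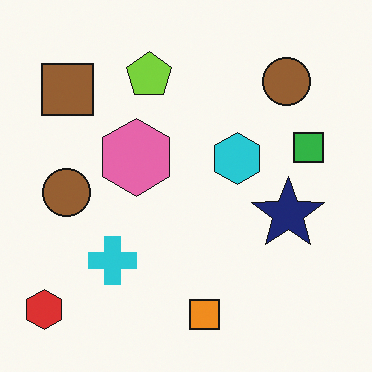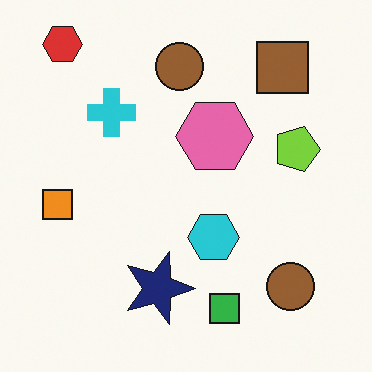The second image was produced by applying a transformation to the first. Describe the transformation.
It was rotated 90° clockwise.

The red hexagon sits in the bottom-left of the first image and the top-left of the second — consistent with a whole-image 90° clockwise rotation.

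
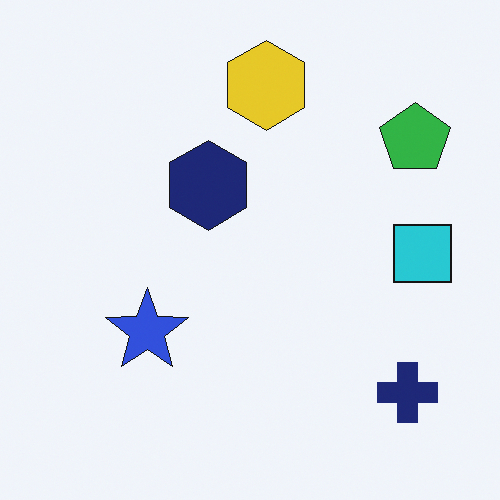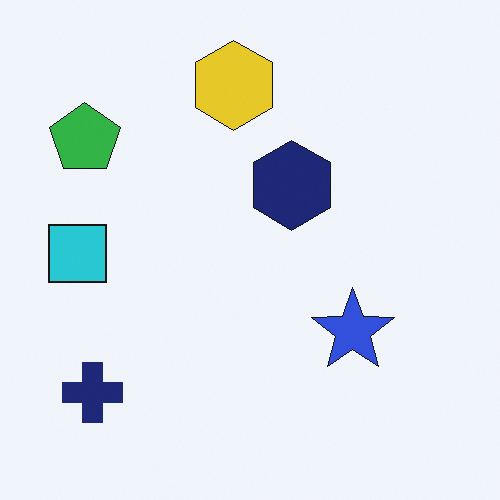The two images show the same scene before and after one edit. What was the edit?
Flipped horizontally (left ↔ right).

The cyan square is in the right of the first image and the left of the second — shapes on opposite sides of the vertical midline have swapped in a mirror flip.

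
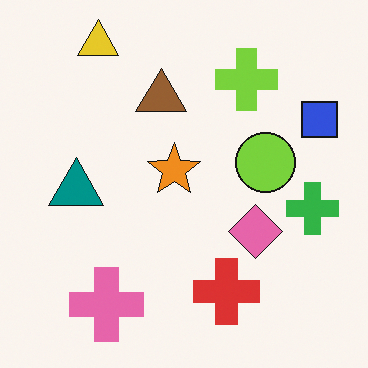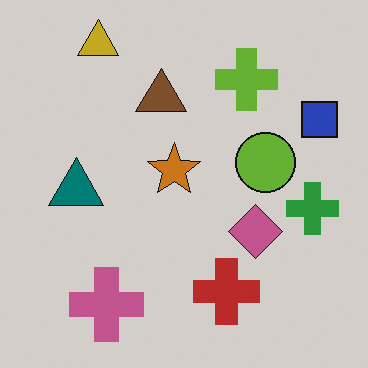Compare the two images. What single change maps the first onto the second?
The image was slightly darkened.

Every pixel — background and shapes alike — is uniformly darkened.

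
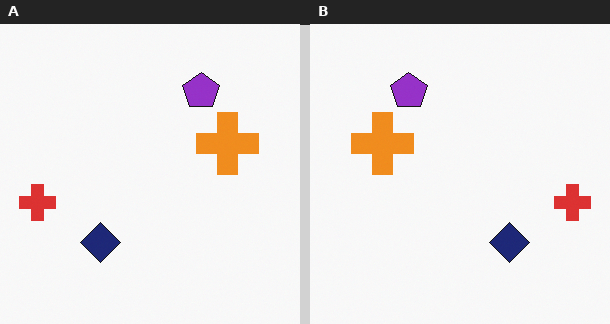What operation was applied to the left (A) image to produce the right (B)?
This is the original image flipped horizontally (left ↔ right).

The red cross is in the left of the left (A) image and the right of the right (B) — shapes on opposite sides of the vertical midline have swapped in a mirror flip.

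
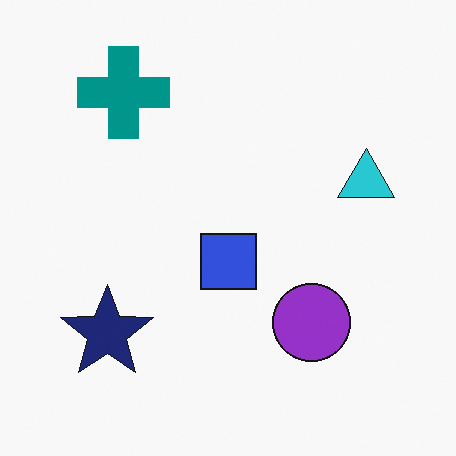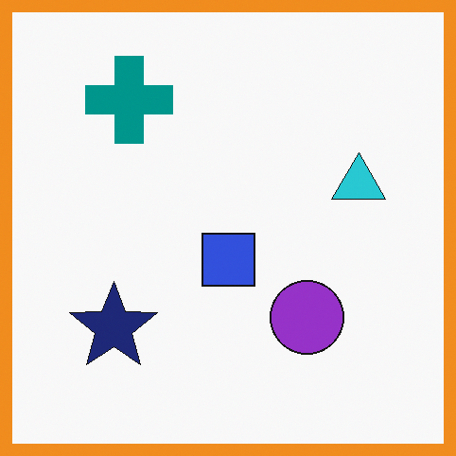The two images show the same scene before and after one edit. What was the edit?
The transformation is: framed with a orange border.

A solid orange frame runs around the edge of the second image, with the content slightly shrunk inside it.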